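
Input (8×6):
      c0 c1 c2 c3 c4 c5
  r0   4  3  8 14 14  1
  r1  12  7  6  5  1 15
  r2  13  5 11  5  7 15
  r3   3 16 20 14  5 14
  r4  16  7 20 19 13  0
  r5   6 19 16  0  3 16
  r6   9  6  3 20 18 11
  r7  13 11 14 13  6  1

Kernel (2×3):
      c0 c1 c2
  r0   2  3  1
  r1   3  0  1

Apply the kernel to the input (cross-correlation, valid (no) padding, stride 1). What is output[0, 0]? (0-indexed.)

67

The receptive field on the input at this output position is [4 3 8 / 12 7 6]. Elementwise product with the kernel and sum: 4·2 + 3·3 + 8·1 + 12·3 + 6·1.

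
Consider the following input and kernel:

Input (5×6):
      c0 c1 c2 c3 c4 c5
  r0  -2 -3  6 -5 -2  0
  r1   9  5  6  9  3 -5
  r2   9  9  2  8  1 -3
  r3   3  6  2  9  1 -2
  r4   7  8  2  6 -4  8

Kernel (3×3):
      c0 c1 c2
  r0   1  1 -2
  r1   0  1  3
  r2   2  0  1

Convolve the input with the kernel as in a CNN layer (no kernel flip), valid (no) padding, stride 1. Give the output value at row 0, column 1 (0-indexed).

72

The receptive field on the input at this output position is [-3 6 -5 / 5 6 9 / 9 2 8]. Elementwise product with the kernel and sum: -3·1 + 6·1 + -5·-2 + 6·1 + 9·3 + 9·2 + 8·1.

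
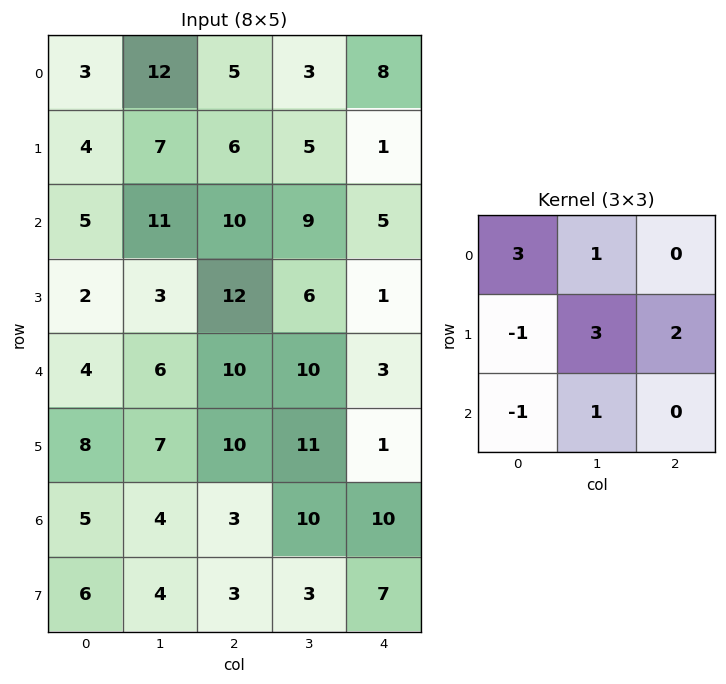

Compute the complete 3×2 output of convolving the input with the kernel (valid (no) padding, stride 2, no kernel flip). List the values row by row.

56 28
59 47
50 72

Output[0,0]: The receptive field on the input at this output position is [3 12 5 / 4 7 6 / 5 11 10]. Elementwise product with the kernel and sum: 3·3 + 12·1 + 4·-1 + 7·3 + 6·2 + 5·-1 + 11·1.
Output[0,1]: The receptive field on the input at this output position is [5 3 8 / 6 5 1 / 10 9 5]. Elementwise product with the kernel and sum: 5·3 + 3·1 + 6·-1 + 5·3 + 1·2 + 10·-1 + 9·1.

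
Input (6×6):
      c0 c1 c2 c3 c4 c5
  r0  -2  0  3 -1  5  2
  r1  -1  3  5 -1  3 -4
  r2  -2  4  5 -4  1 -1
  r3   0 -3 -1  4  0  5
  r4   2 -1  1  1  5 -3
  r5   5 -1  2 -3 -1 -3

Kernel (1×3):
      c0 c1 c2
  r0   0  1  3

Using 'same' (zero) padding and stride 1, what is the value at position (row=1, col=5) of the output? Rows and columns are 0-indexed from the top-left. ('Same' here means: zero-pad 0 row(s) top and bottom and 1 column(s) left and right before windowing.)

The receptive field on the zero-padded input at this output position is [3 -4 0]. Elementwise product with the kernel and sum: -4·1 + 0·3.

-4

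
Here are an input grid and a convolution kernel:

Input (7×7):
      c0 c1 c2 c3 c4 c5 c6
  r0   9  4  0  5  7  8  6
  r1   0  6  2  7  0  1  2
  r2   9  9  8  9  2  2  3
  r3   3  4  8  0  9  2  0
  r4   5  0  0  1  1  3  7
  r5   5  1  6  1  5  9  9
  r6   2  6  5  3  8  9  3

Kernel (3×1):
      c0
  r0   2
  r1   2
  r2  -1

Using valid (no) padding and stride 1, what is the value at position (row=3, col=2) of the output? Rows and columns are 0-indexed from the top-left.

10

The receptive field on the input at this output position is [8 / 0 / 6]. Elementwise product with the kernel and sum: 8·2 + 0·2 + 6·-1.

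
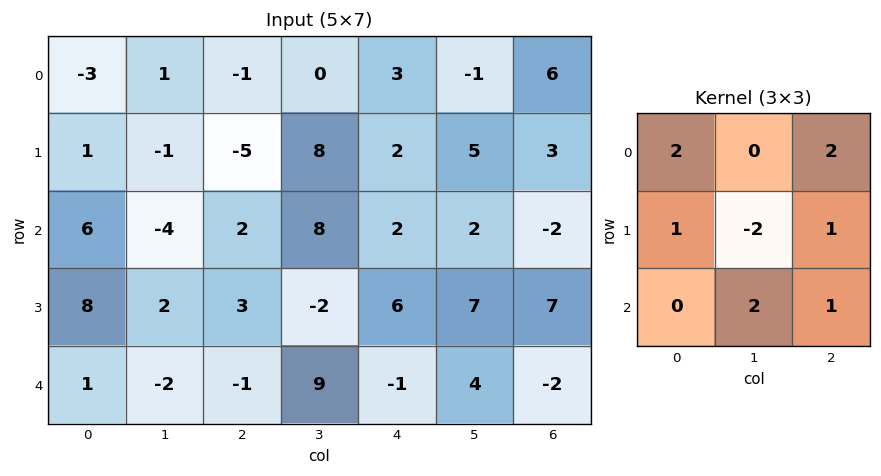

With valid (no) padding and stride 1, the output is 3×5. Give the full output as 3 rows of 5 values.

Output[0,0]: The receptive field on the input at this output position is [-3 1 -1 / 1 -1 -5 / 6 -4 2]. Elementwise product with the kernel and sum: -3·2 + -1·2 + 1·1 + -1·-2 + -5·1 + -4·2 + 2·1.
Output[0,1]: The receptive field on the input at this output position is [1 -1 0 / -1 -5 8 / -4 2 8]. Elementwise product with the kernel and sum: 1·2 + 0·2 + -1·1 + -5·-2 + 8·1 + 2·2 + 8·1.

-16 31 3 13 15
15 18 -16 51 27
18 9 38 15 5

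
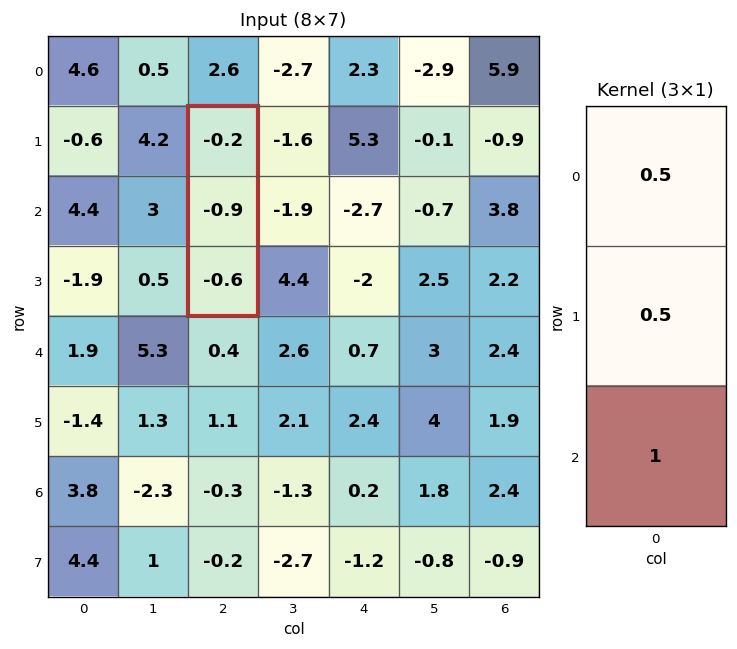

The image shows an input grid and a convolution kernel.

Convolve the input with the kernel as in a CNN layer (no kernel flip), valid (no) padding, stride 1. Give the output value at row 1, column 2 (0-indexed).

The receptive field on the input at this output position is [-0.2 / -0.9 / -0.6]. Elementwise product with the kernel and sum: -0.2·0.5 + -0.9·0.5 + -0.6·1.

-1.15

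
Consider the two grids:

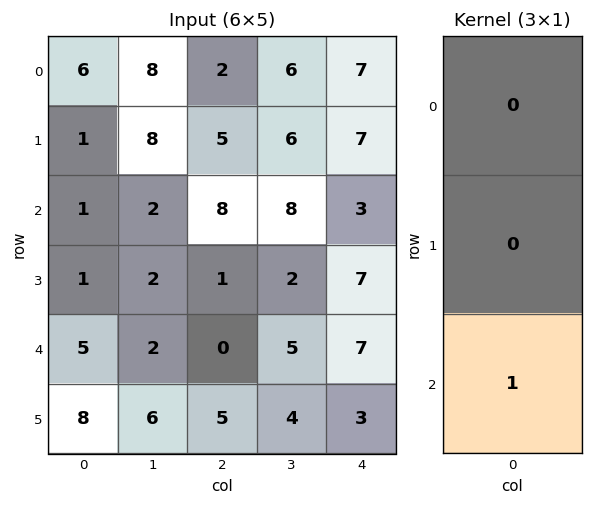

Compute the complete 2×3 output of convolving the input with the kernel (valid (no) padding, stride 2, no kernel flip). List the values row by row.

1 8 3
5 0 7

Output[0,0]: The receptive field on the input at this output position is [6 / 1 / 1]. Elementwise product with the kernel and sum: 1·1.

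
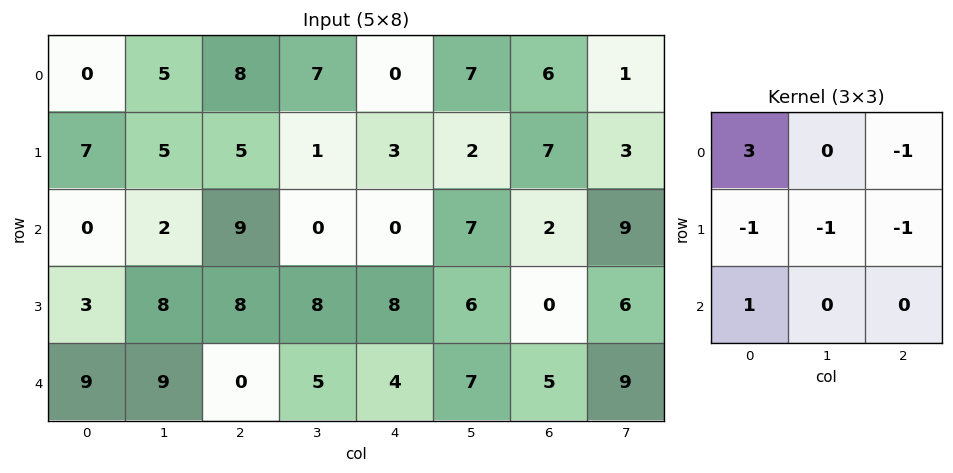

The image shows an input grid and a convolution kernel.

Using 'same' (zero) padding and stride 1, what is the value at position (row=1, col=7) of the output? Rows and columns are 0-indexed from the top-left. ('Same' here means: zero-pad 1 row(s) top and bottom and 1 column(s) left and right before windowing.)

10

The receptive field on the zero-padded input at this output position is [6 1 0 / 7 3 0 / 2 9 0]. Elementwise product with the kernel and sum: 6·3 + 0·-1 + 7·-1 + 3·-1 + 0·-1 + 2·1.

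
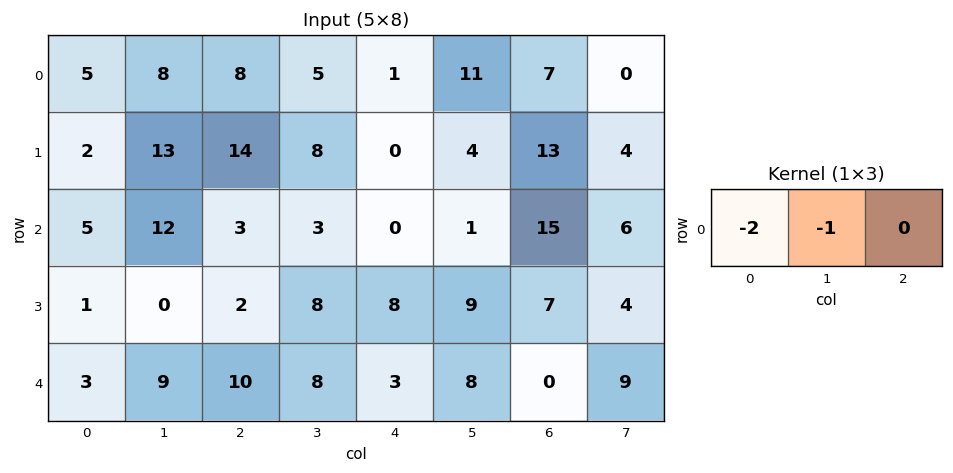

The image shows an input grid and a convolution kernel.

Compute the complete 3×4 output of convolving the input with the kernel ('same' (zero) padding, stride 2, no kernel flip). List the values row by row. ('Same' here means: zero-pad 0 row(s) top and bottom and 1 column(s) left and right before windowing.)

Output[0,0]: The receptive field on the zero-padded input at this output position is [0 5 8]. Elementwise product with the kernel and sum: 0·-2 + 5·-1.

-5 -24 -11 -29
-5 -27 -6 -17
-3 -28 -19 -16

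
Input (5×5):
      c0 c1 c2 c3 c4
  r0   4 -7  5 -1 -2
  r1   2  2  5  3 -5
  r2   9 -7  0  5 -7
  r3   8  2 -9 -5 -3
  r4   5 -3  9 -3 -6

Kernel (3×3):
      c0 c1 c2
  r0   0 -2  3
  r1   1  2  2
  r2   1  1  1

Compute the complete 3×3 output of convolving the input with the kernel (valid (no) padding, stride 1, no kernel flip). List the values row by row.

47 3 -5
7 -10 -42
19 -8 -56

Output[0,0]: The receptive field on the input at this output position is [4 -7 5 / 2 2 5 / 9 -7 0]. Elementwise product with the kernel and sum: -7·-2 + 5·3 + 2·1 + 2·2 + 5·2 + 9·1 + -7·1 + 0·1.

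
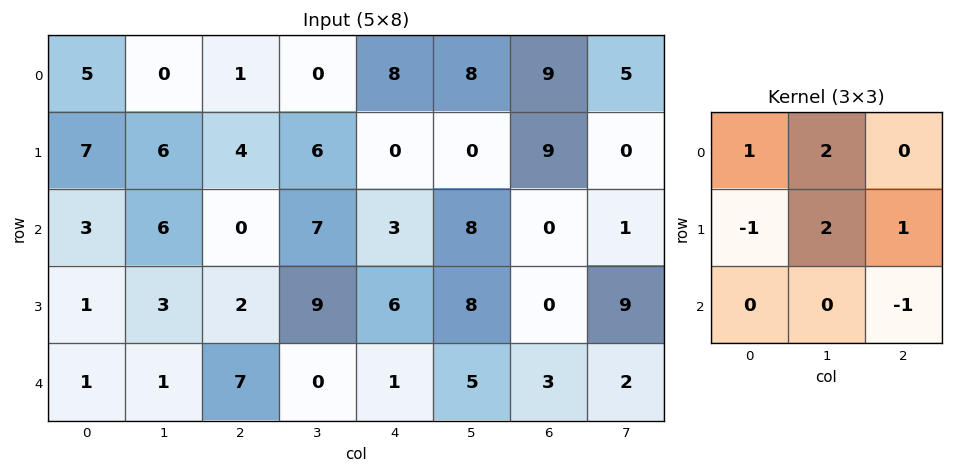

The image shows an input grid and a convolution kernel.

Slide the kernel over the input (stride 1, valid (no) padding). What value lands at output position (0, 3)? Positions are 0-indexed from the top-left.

The receptive field on the input at this output position is [0 8 8 / 6 0 0 / 7 3 8]. Elementwise product with the kernel and sum: 0·1 + 8·2 + 6·-1 + 0·2 + 0·1 + 8·-1.

2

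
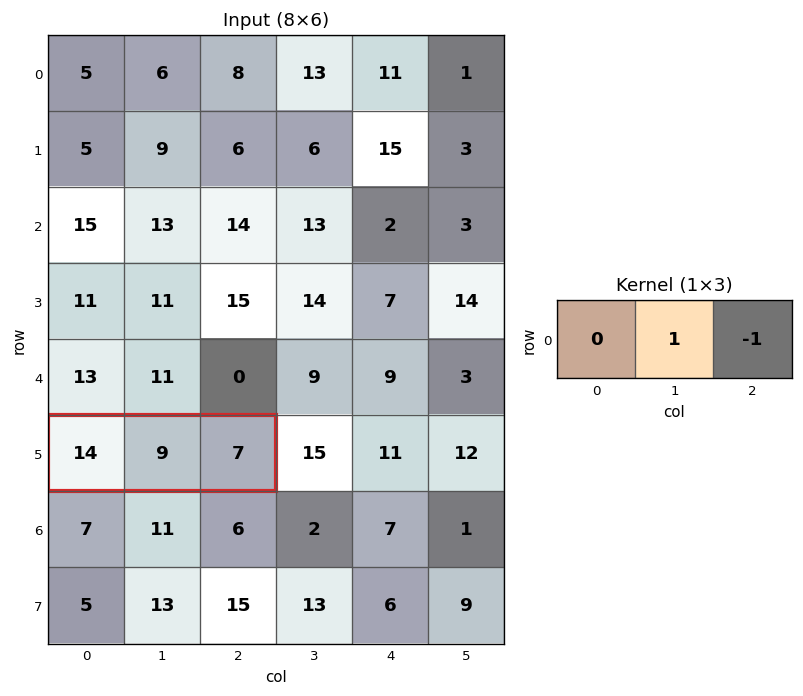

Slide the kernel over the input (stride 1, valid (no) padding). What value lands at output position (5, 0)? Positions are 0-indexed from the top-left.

The receptive field on the input at this output position is [14 9 7]. Elementwise product with the kernel and sum: 9·1 + 7·-1.

2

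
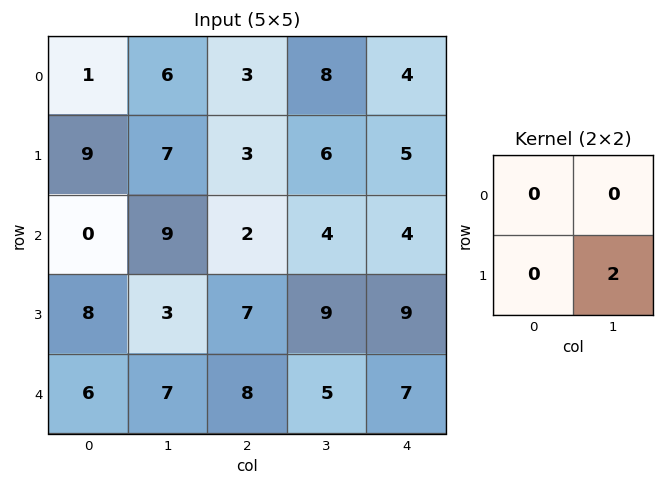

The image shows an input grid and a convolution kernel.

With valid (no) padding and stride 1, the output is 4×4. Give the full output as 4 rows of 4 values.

14 6 12 10
18 4 8 8
6 14 18 18
14 16 10 14

Output[0,0]: The receptive field on the input at this output position is [1 6 / 9 7]. Elementwise product with the kernel and sum: 7·2.
Output[0,1]: The receptive field on the input at this output position is [6 3 / 7 3]. Elementwise product with the kernel and sum: 3·2.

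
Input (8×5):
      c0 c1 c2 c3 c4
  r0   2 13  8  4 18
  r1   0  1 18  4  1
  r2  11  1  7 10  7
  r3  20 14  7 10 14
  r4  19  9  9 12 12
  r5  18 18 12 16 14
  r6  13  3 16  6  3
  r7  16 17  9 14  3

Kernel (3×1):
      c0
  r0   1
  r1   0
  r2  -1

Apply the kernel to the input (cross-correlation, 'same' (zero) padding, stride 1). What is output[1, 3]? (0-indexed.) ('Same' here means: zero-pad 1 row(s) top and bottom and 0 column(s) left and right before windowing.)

The receptive field on the zero-padded input at this output position is [4 / 4 / 10]. Elementwise product with the kernel and sum: 4·1 + 10·-1.

-6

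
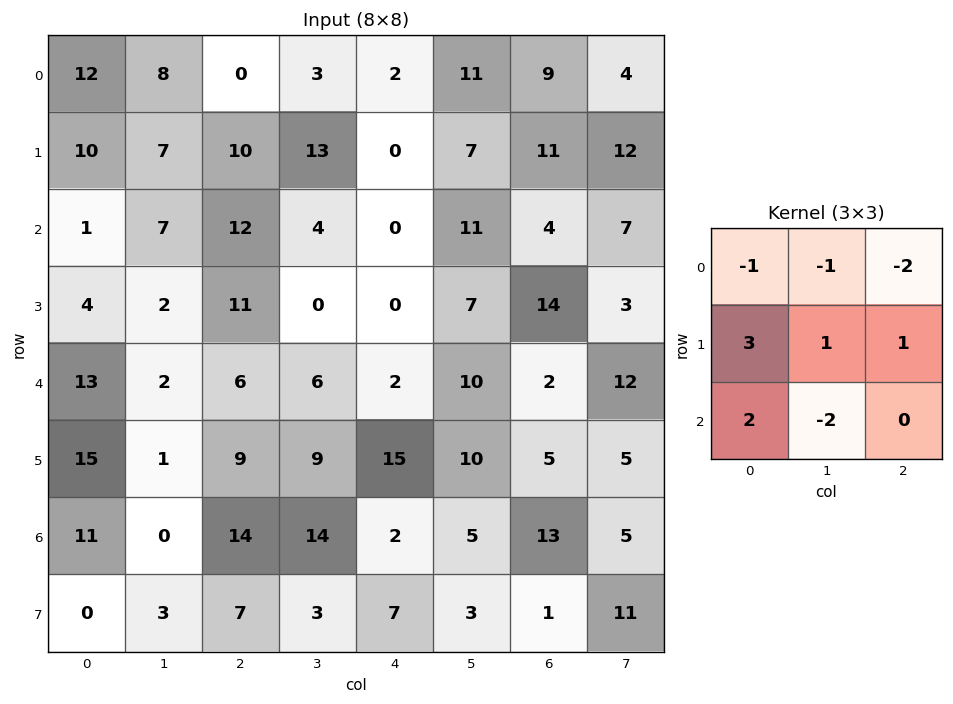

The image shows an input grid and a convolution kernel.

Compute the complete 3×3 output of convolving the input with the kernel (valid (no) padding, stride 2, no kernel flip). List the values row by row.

Output[0,0]: The receptive field on the input at this output position is [12 8 0 / 10 7 10 / 1 7 12]. Elementwise product with the kernel and sum: 12·-1 + 8·-1 + 0·-2 + 10·3 + 7·1 + 10·1 + 1·2 + 7·-2.
Output[0,1]: The receptive field on the input at this output position is [0 3 2 / 10 13 0 / 12 4 0]. Elementwise product with the kernel and sum: 0·-1 + 3·-1 + 2·-2 + 10·3 + 13·1 + 0·1 + 12·2 + 4·-2.

15 52 -35
15 17 -14
50 35 38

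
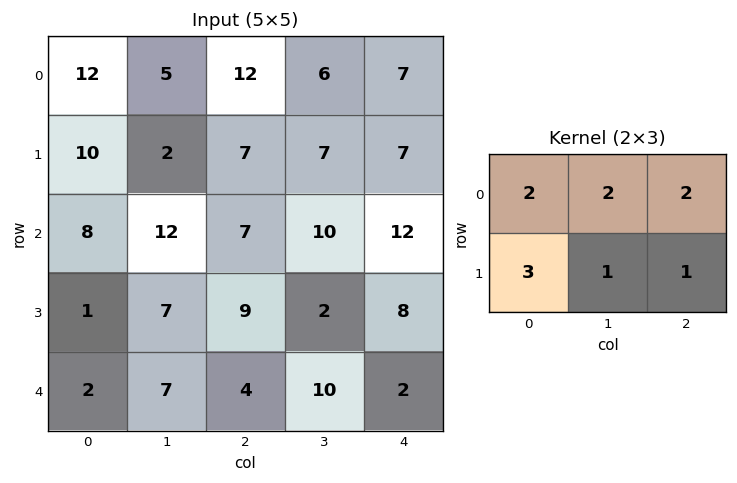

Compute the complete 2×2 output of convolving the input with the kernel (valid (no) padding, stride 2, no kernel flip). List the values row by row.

97 85
73 95

Output[0,0]: The receptive field on the input at this output position is [12 5 12 / 10 2 7]. Elementwise product with the kernel and sum: 12·2 + 5·2 + 12·2 + 10·3 + 2·1 + 7·1.
Output[0,1]: The receptive field on the input at this output position is [12 6 7 / 7 7 7]. Elementwise product with the kernel and sum: 12·2 + 6·2 + 7·2 + 7·3 + 7·1 + 7·1.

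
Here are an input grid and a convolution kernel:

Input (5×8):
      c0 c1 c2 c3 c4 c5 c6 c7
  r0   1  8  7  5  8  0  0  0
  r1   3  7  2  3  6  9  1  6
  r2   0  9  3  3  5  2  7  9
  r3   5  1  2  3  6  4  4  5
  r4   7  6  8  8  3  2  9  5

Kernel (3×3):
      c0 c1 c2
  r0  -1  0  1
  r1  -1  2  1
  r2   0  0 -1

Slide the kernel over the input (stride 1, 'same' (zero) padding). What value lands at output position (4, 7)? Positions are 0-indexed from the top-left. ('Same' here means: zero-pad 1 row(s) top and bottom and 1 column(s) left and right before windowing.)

-3

The receptive field on the zero-padded input at this output position is [4 5 0 / 9 5 0 / 0 0 0]. Elementwise product with the kernel and sum: 4·-1 + 0·1 + 9·-1 + 5·2 + 0·1 + 0·-1.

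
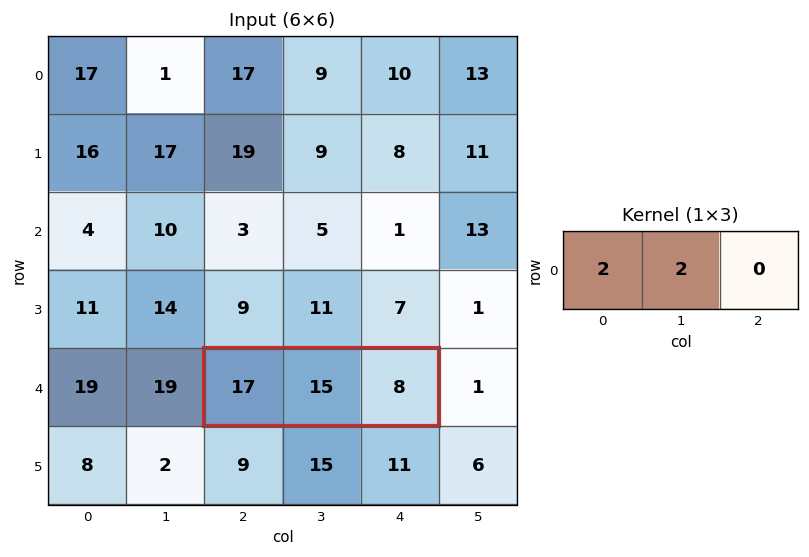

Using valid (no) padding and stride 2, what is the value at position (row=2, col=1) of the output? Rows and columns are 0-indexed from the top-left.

The receptive field on the input at this output position is [17 15 8]. Elementwise product with the kernel and sum: 17·2 + 15·2.

64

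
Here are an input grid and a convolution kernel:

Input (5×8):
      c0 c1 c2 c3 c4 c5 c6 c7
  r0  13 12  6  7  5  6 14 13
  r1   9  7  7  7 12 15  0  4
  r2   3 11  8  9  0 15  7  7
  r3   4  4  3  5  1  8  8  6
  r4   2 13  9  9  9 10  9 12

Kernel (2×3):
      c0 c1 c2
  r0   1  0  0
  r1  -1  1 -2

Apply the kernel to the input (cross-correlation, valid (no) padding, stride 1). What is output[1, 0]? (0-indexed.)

1

The receptive field on the input at this output position is [9 7 7 / 3 11 8]. Elementwise product with the kernel and sum: 9·1 + 3·-1 + 11·1 + 8·-2.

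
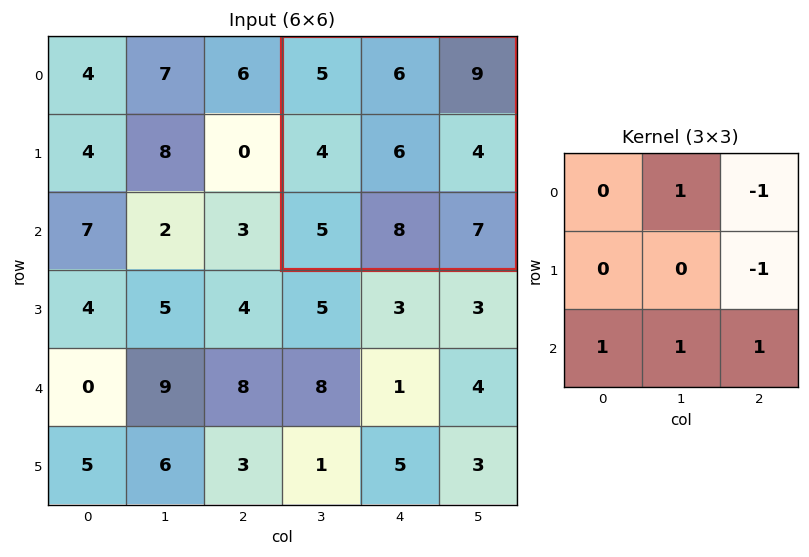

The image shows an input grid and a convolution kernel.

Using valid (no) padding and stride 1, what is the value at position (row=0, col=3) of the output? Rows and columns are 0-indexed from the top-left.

The receptive field on the input at this output position is [5 6 9 / 4 6 4 / 5 8 7]. Elementwise product with the kernel and sum: 6·1 + 9·-1 + 4·-1 + 5·1 + 8·1 + 7·1.

13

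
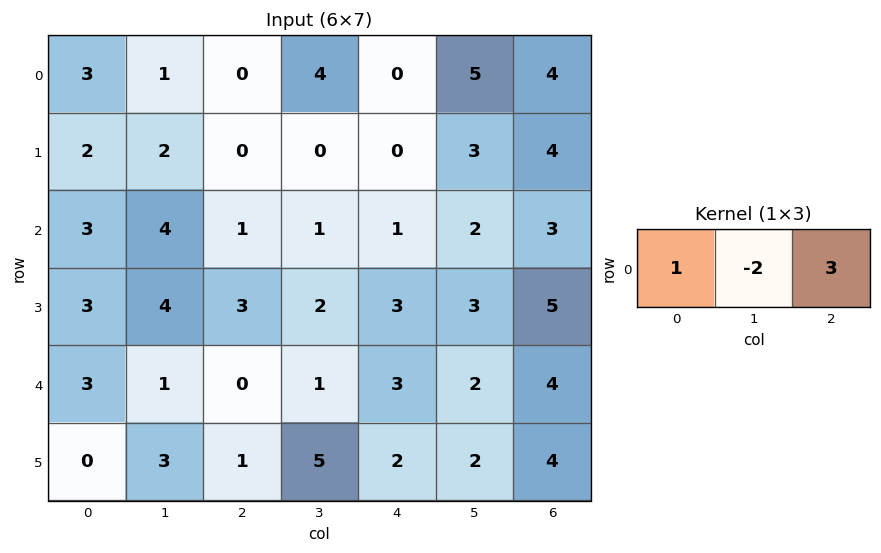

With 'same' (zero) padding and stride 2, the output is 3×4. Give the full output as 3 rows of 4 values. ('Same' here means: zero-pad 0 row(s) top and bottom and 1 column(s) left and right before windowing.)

Output[0,0]: The receptive field on the zero-padded input at this output position is [0 3 1]. Elementwise product with the kernel and sum: 0·1 + 3·-2 + 1·3.

-3 13 19 -3
6 5 5 -4
-3 4 1 -6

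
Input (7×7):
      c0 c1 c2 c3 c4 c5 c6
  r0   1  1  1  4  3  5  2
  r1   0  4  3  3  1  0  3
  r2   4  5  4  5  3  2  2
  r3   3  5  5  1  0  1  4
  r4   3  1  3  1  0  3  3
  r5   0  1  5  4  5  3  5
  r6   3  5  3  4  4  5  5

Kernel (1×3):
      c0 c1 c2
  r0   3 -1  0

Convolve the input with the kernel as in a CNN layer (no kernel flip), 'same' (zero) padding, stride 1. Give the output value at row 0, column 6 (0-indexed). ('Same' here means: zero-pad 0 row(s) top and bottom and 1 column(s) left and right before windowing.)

13

The receptive field on the zero-padded input at this output position is [5 2 0]. Elementwise product with the kernel and sum: 5·3 + 2·-1.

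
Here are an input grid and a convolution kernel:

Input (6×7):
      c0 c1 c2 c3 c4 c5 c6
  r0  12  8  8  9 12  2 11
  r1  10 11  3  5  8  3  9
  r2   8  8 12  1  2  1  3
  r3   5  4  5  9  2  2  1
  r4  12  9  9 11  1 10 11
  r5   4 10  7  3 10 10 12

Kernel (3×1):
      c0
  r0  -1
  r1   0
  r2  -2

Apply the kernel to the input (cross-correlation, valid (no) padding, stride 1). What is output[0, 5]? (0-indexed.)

-4

The receptive field on the input at this output position is [2 / 3 / 1]. Elementwise product with the kernel and sum: 2·-1 + 1·-2.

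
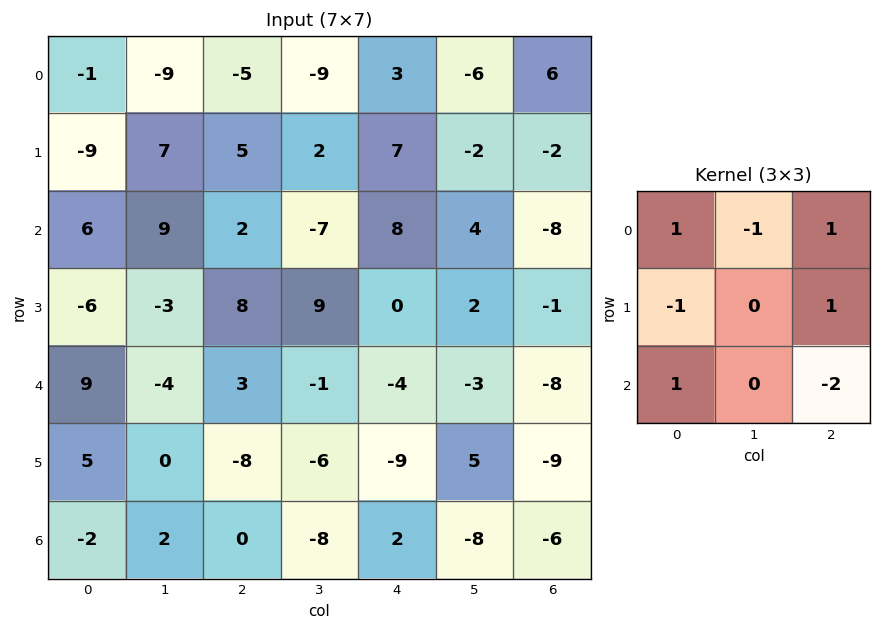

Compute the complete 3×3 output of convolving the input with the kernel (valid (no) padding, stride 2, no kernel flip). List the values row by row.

19 -5 30
16 20 7
1 -5 5

Output[0,0]: The receptive field on the input at this output position is [-1 -9 -5 / -9 7 5 / 6 9 2]. Elementwise product with the kernel and sum: -1·1 + -9·-1 + -5·1 + -9·-1 + 5·1 + 6·1 + 2·-2.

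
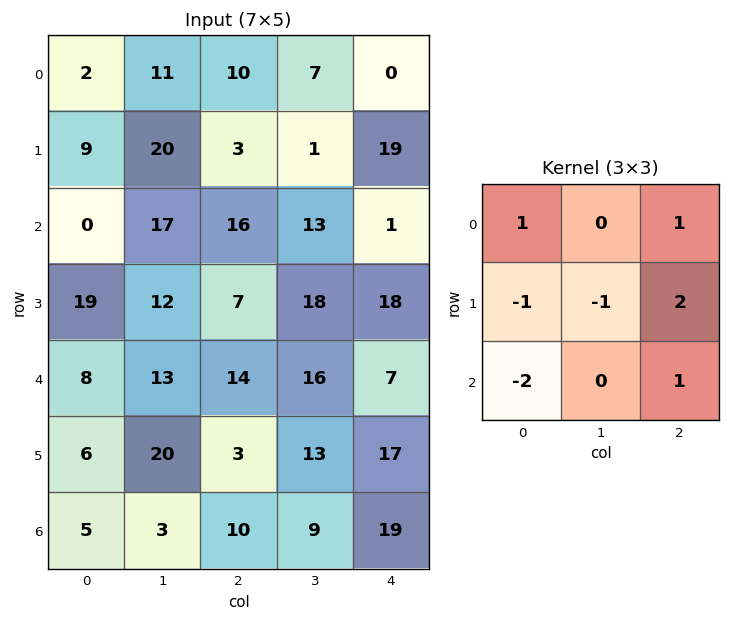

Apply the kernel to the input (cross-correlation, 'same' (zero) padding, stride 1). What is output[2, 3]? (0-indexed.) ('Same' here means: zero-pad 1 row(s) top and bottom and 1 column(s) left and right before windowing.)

-1

The receptive field on the zero-padded input at this output position is [3 1 19 / 16 13 1 / 7 18 18]. Elementwise product with the kernel and sum: 3·1 + 19·1 + 16·-1 + 13·-1 + 1·2 + 7·-2 + 18·1.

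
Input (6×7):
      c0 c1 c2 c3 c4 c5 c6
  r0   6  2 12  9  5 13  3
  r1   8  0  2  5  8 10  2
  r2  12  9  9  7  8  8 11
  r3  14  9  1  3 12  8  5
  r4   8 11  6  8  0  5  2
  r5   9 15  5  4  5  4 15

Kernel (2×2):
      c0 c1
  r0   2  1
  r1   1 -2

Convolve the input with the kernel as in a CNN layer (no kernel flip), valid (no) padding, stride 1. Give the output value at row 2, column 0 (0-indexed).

The receptive field on the input at this output position is [12 9 / 14 9]. Elementwise product with the kernel and sum: 12·2 + 9·1 + 14·1 + 9·-2.

29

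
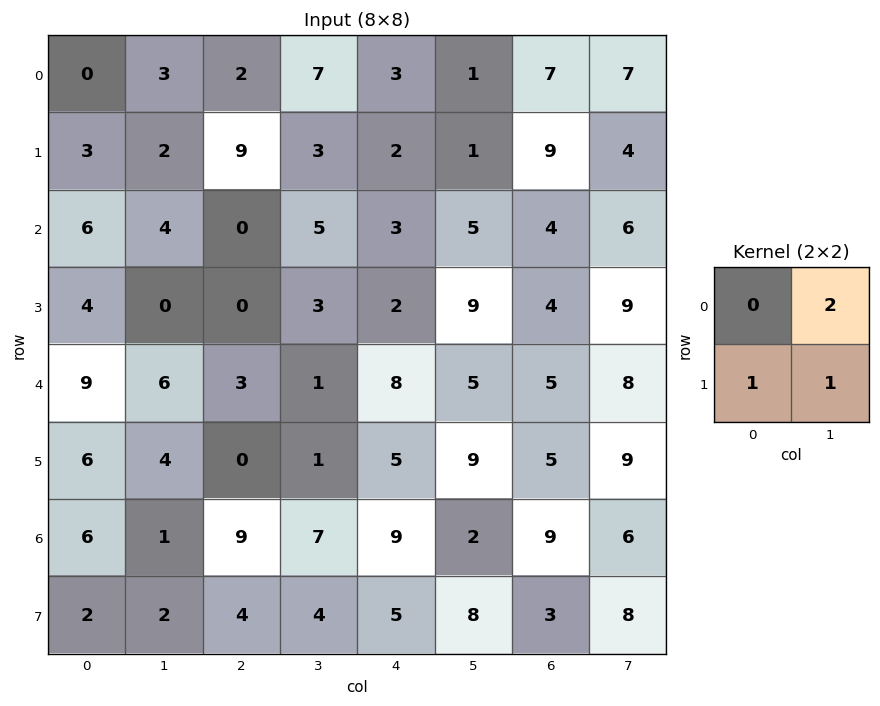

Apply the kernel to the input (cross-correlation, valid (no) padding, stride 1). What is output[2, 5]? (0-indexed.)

The receptive field on the input at this output position is [5 4 / 9 4]. Elementwise product with the kernel and sum: 4·2 + 9·1 + 4·1.

21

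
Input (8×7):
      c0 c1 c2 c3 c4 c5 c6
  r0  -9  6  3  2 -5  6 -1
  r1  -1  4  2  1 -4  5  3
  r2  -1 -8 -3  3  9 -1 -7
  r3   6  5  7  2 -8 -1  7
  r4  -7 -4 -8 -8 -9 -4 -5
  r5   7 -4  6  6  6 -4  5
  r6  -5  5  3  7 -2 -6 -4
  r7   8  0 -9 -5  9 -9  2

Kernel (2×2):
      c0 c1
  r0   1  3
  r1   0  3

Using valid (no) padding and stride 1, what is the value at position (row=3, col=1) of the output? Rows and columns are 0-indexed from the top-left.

2

The receptive field on the input at this output position is [5 7 / -4 -8]. Elementwise product with the kernel and sum: 5·1 + 7·3 + -8·3.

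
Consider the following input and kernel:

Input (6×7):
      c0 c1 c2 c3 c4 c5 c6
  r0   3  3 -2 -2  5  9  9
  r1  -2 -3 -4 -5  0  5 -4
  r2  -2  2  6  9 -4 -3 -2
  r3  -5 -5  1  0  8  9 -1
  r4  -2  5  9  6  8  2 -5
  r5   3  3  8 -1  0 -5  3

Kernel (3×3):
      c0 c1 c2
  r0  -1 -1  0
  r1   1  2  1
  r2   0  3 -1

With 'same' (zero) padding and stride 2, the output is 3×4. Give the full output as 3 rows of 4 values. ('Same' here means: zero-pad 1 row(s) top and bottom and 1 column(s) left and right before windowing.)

Output[0,0]: The receptive field on the zero-padded input at this output position is [0 0 0 / 0 3 3 / 0 -2 -3]. Elementwise product with the kernel and sum: 0·-1 + 0·-1 + 0·1 + 3·2 + 3·1 + -2·3 + -3·-1.

6 -10 12 15
-10 33 18 -11
12 58 21 -7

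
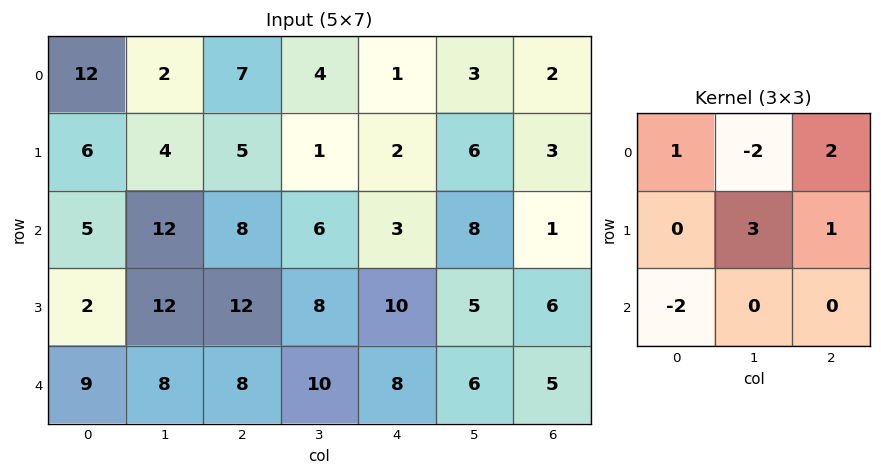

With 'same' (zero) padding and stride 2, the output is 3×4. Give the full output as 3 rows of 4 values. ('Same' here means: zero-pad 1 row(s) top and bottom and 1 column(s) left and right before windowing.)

Output[0,0]: The receptive field on the zero-padded input at this output position is [0 0 0 / 0 12 2 / 0 6 4]. Elementwise product with the kernel and sum: 0·1 + 0·-2 + 0·2 + 12·3 + 2·1 + 0·-2.

38 17 4 -6
23 2 10 -7
55 38 28 8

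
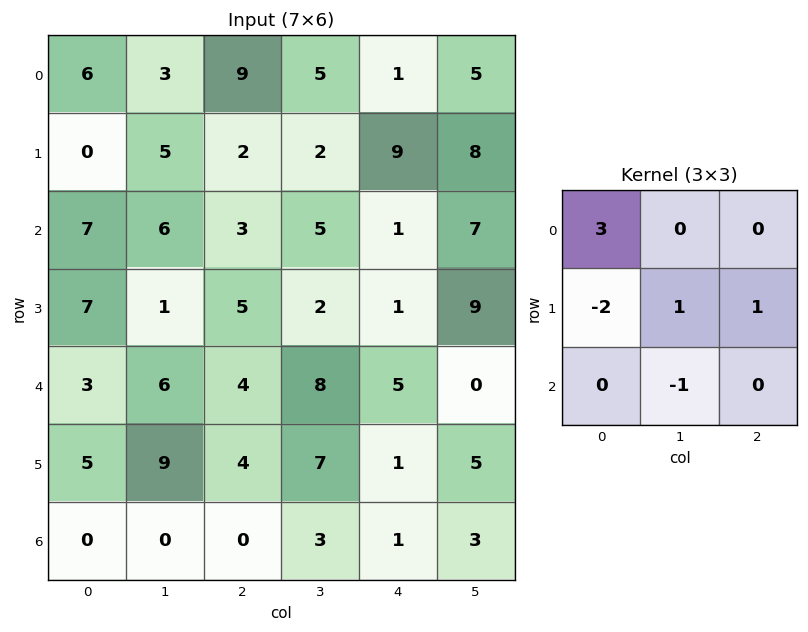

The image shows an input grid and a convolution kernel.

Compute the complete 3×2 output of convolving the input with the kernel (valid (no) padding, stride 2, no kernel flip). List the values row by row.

Output[0,0]: The receptive field on the input at this output position is [6 3 9 / 0 5 2 / 7 6 3]. Elementwise product with the kernel and sum: 6·3 + 0·-2 + 5·1 + 2·1 + 6·-1.

19 29
7 -6
12 9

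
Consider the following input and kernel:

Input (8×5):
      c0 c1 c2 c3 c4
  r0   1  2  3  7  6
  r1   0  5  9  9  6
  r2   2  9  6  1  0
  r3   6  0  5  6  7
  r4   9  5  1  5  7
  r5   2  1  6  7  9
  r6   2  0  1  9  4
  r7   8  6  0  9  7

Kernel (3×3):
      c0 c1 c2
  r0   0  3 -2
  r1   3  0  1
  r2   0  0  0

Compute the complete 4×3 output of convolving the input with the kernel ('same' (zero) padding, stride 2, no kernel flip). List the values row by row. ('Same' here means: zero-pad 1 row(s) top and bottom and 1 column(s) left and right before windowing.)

Output[0,0]: The receptive field on the zero-padded input at this output position is [0 0 0 / 0 1 2 / 0 0 5]. Elementwise product with the kernel and sum: 0·3 + 0·-2 + 0·3 + 2·1.
Output[0,1]: The receptive field on the zero-padded input at this output position is [0 0 0 / 2 3 7 / 5 9 9]. Elementwise product with the kernel and sum: 0·3 + 0·-2 + 2·3 + 7·1.

2 13 21
-1 37 21
23 23 36
4 13 54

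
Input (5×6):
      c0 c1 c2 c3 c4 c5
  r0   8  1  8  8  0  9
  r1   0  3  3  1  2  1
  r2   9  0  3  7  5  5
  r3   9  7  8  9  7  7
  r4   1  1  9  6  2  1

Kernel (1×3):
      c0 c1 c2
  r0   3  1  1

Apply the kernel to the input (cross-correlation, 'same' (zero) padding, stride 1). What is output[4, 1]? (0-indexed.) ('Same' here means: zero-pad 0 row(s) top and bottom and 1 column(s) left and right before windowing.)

13

The receptive field on the zero-padded input at this output position is [1 1 9]. Elementwise product with the kernel and sum: 1·3 + 1·1 + 9·1.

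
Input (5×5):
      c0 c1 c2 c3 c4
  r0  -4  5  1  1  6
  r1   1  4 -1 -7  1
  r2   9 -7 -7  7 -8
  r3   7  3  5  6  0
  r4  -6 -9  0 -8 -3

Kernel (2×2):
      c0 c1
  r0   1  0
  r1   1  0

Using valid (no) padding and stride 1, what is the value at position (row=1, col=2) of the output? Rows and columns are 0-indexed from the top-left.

-8

The receptive field on the input at this output position is [-1 -7 / -7 7]. Elementwise product with the kernel and sum: -1·1 + -7·1.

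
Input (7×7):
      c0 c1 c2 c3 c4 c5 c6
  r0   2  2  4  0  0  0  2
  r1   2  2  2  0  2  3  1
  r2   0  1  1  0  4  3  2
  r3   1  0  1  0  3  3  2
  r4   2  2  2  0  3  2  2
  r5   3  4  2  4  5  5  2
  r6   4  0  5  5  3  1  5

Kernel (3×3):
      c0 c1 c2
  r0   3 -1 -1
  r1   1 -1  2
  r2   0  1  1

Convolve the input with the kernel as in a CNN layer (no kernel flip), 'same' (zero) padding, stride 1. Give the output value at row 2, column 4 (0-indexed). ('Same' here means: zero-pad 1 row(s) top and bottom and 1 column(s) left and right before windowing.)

3

The receptive field on the zero-padded input at this output position is [0 2 3 / 0 4 3 / 0 3 3]. Elementwise product with the kernel and sum: 0·3 + 2·-1 + 3·-1 + 0·1 + 4·-1 + 3·2 + 3·1 + 3·1.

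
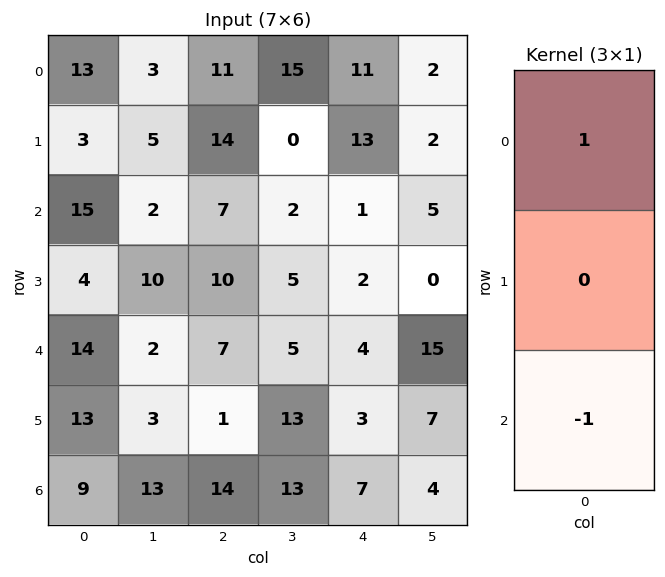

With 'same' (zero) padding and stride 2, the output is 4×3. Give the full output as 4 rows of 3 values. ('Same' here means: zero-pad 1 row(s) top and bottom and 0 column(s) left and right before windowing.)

Output[0,0]: The receptive field on the zero-padded input at this output position is [0 / 13 / 3]. Elementwise product with the kernel and sum: 0·1 + 3·-1.

-3 -14 -13
-1 4 11
-9 9 -1
13 1 3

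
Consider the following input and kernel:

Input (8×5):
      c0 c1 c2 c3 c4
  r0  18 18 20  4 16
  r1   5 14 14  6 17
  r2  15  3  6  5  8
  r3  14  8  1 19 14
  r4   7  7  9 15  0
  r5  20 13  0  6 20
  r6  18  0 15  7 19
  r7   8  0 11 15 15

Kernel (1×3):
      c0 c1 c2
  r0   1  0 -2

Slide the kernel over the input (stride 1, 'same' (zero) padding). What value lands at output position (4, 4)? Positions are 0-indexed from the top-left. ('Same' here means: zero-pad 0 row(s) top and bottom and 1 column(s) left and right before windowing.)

15

The receptive field on the zero-padded input at this output position is [15 0 0]. Elementwise product with the kernel and sum: 15·1 + 0·-2.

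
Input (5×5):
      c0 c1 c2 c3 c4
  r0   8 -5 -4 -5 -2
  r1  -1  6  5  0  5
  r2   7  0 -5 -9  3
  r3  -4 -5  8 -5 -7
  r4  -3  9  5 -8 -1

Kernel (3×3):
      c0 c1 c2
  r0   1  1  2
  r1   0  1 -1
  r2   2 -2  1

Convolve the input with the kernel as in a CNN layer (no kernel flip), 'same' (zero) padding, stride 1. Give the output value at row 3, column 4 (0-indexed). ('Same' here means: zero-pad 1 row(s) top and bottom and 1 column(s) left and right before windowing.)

-27

The receptive field on the zero-padded input at this output position is [-9 3 0 / -5 -7 0 / -8 -1 0]. Elementwise product with the kernel and sum: -9·1 + 3·1 + 0·2 + -7·1 + 0·-1 + -8·2 + -1·-2 + 0·1.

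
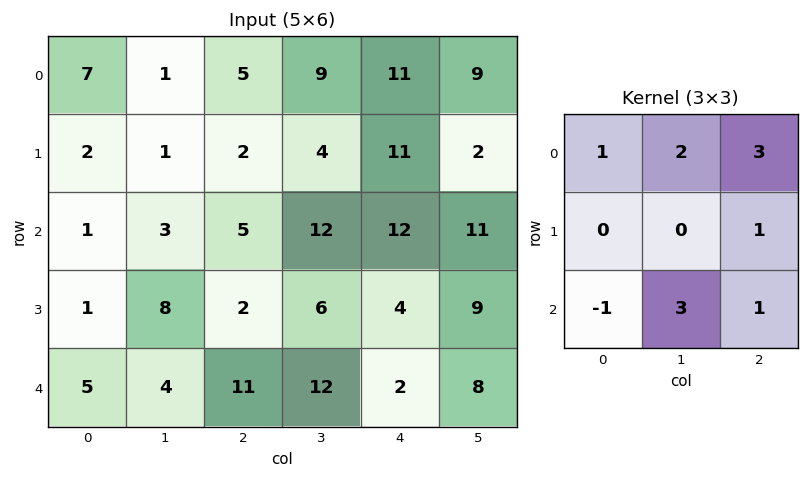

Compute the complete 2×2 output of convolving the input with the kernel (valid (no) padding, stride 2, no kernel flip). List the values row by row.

Output[0,0]: The receptive field on the input at this output position is [7 1 5 / 2 1 2 / 1 3 5]. Elementwise product with the kernel and sum: 7·1 + 1·2 + 5·3 + 2·1 + 1·-1 + 3·3 + 5·1.

39 110
42 96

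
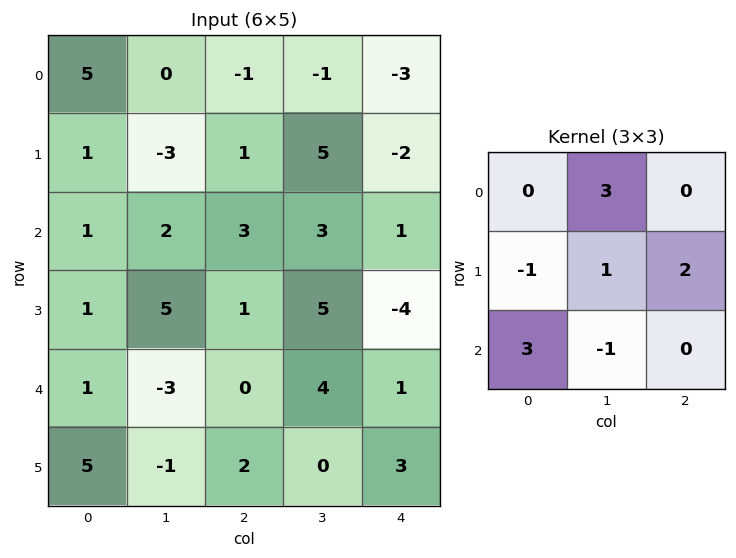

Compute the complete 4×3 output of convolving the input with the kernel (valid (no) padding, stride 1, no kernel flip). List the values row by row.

-1 14 3
-4 24 15
18 6 1
27 9 27

Output[0,0]: The receptive field on the input at this output position is [5 0 -1 / 1 -3 1 / 1 2 3]. Elementwise product with the kernel and sum: 0·3 + 1·-1 + -3·1 + 1·2 + 1·3 + 2·-1.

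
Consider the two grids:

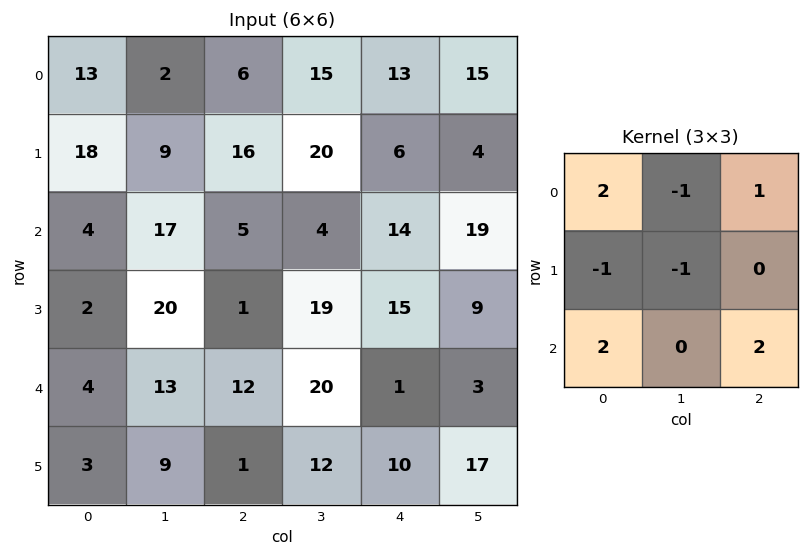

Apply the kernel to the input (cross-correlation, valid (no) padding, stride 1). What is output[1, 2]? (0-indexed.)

41

The receptive field on the input at this output position is [16 20 6 / 5 4 14 / 1 19 15]. Elementwise product with the kernel and sum: 16·2 + 20·-1 + 6·1 + 5·-1 + 4·-1 + 1·2 + 15·2.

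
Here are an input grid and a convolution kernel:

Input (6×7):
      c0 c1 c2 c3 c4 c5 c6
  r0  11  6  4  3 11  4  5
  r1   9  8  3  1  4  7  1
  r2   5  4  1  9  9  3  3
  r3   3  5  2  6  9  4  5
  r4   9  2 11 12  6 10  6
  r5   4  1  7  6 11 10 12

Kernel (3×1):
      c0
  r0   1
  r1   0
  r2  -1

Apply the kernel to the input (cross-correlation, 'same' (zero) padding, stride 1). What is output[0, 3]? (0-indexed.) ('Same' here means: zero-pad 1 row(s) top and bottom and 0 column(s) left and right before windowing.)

The receptive field on the zero-padded input at this output position is [0 / 3 / 1]. Elementwise product with the kernel and sum: 0·1 + 1·-1.

-1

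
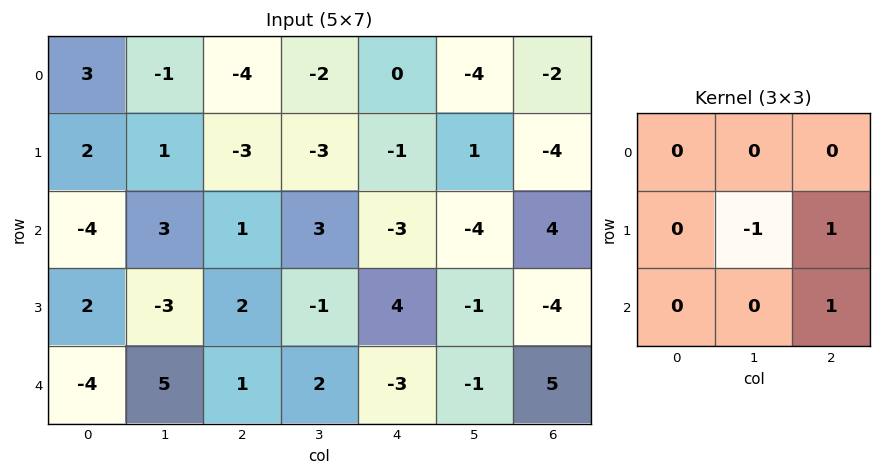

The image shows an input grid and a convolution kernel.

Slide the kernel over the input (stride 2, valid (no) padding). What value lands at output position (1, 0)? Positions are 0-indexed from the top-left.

The receptive field on the input at this output position is [-4 3 1 / 2 -3 2 / -4 5 1]. Elementwise product with the kernel and sum: -3·-1 + 2·1 + 1·1.

6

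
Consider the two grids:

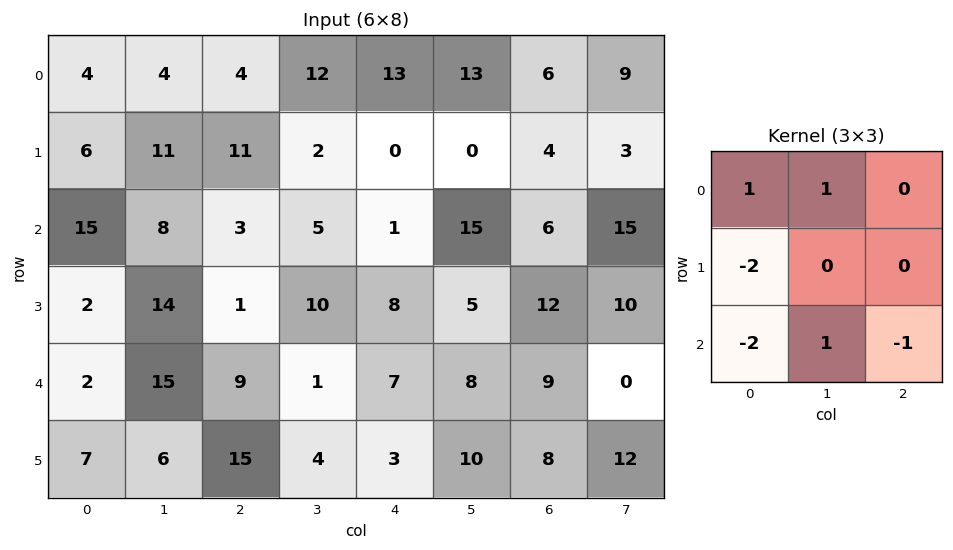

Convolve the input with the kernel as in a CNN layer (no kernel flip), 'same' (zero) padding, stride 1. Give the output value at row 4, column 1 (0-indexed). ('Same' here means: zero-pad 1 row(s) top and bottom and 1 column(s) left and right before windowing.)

The receptive field on the zero-padded input at this output position is [2 14 1 / 2 15 9 / 7 6 15]. Elementwise product with the kernel and sum: 2·1 + 14·1 + 2·-2 + 7·-2 + 6·1 + 15·-1.

-11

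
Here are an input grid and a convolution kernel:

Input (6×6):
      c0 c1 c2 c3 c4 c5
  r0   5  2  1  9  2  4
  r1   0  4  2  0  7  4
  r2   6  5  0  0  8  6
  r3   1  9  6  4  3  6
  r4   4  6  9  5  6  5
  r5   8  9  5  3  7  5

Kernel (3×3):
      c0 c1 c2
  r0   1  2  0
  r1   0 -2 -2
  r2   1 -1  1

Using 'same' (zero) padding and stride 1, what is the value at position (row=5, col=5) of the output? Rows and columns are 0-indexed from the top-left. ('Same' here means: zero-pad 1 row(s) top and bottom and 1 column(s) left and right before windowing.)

6

The receptive field on the zero-padded input at this output position is [6 5 0 / 7 5 0 / 0 0 0]. Elementwise product with the kernel and sum: 6·1 + 5·2 + 5·-2 + 0·-2 + 0·1 + 0·-1 + 0·1.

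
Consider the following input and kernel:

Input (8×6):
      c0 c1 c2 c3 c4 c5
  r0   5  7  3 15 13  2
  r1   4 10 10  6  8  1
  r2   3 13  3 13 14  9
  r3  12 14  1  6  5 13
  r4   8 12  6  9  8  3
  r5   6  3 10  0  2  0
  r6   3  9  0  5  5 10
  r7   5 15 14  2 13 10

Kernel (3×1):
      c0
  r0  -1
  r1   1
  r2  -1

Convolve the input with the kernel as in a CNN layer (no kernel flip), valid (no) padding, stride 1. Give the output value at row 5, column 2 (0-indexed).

The receptive field on the input at this output position is [10 / 0 / 14]. Elementwise product with the kernel and sum: 10·-1 + 0·1 + 14·-1.

-24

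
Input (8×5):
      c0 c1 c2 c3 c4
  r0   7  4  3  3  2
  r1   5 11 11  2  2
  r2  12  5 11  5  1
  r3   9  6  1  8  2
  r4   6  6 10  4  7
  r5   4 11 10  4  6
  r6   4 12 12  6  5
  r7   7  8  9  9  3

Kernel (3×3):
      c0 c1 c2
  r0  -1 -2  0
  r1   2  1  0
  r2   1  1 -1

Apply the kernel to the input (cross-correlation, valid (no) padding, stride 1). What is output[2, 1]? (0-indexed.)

The receptive field on the input at this output position is [5 11 5 / 6 1 8 / 6 10 4]. Elementwise product with the kernel and sum: 5·-1 + 11·-2 + 6·2 + 1·1 + 6·1 + 10·1 + 4·-1.

-2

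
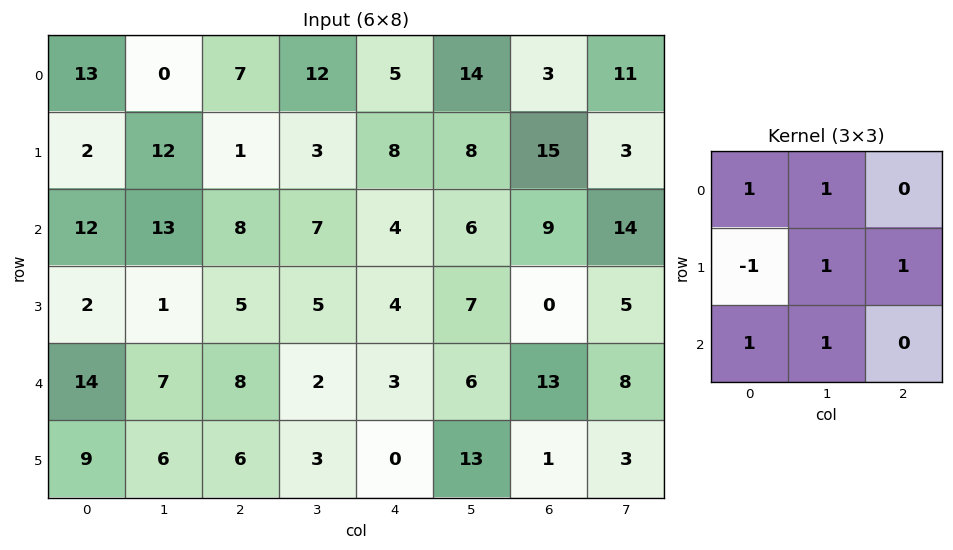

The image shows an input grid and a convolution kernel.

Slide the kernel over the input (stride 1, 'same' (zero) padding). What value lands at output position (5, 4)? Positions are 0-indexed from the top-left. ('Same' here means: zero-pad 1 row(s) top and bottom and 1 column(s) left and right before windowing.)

15

The receptive field on the zero-padded input at this output position is [2 3 6 / 3 0 13 / 0 0 0]. Elementwise product with the kernel and sum: 2·1 + 3·1 + 3·-1 + 0·1 + 13·1 + 0·1 + 0·1.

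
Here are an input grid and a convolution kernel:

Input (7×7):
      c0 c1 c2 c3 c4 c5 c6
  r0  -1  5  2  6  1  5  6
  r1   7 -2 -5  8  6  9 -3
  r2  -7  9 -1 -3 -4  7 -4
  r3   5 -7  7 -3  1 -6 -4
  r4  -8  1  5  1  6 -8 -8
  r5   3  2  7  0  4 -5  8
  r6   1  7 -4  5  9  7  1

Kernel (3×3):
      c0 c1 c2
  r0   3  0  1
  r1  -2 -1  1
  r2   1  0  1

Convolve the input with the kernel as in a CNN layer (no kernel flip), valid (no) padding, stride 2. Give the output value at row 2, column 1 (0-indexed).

16

The receptive field on the input at this output position is [5 1 6 / 7 0 4 / -4 5 9]. Elementwise product with the kernel and sum: 5·3 + 6·1 + 7·-2 + 0·-1 + 4·1 + -4·1 + 9·1.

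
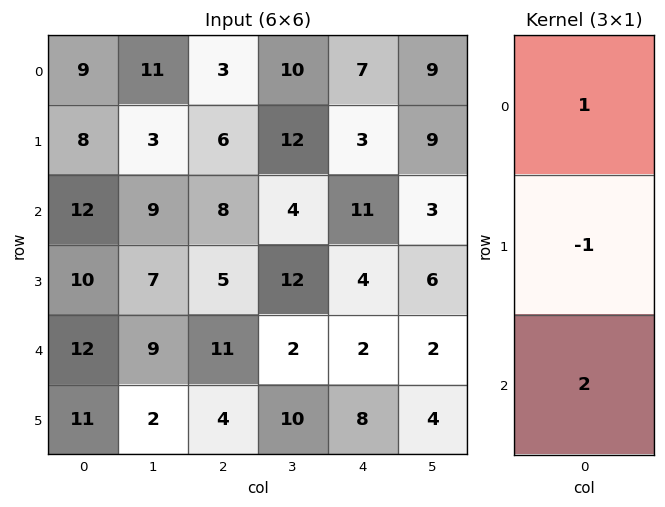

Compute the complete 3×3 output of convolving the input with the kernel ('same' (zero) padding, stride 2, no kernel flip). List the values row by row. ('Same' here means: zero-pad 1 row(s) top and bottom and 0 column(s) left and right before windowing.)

7 9 -1
16 8 0
20 2 18

Output[0,0]: The receptive field on the zero-padded input at this output position is [0 / 9 / 8]. Elementwise product with the kernel and sum: 0·1 + 9·-1 + 8·2.
Output[0,1]: The receptive field on the zero-padded input at this output position is [0 / 3 / 6]. Elementwise product with the kernel and sum: 0·1 + 3·-1 + 6·2.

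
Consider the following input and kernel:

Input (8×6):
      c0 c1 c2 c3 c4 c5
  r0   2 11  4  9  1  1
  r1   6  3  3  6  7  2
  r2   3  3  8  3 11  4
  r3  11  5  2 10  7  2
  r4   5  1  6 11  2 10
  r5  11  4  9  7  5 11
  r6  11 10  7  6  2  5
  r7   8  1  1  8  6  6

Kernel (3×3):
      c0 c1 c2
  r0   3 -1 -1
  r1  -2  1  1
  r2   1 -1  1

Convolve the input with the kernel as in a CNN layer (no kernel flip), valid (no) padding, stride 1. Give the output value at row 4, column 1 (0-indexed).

The receptive field on the input at this output position is [1 6 11 / 4 9 7 / 10 7 6]. Elementwise product with the kernel and sum: 1·3 + 6·-1 + 11·-1 + 4·-2 + 9·1 + 7·1 + 10·1 + 7·-1 + 6·1.

3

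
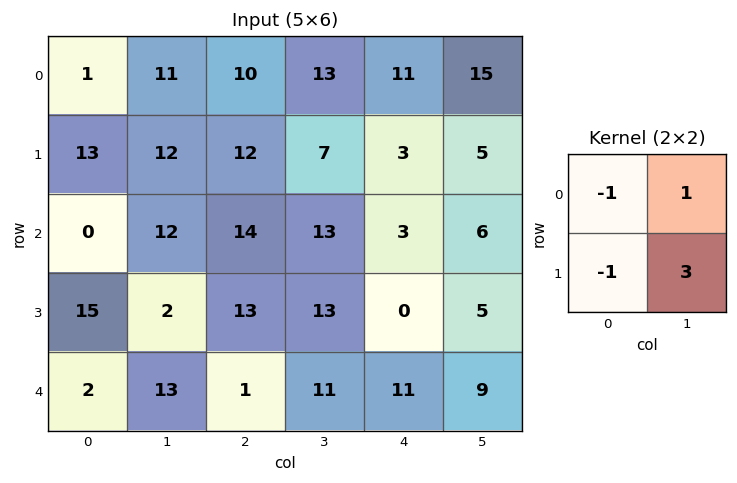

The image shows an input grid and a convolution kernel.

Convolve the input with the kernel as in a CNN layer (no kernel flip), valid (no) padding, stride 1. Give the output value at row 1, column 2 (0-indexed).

20

The receptive field on the input at this output position is [12 7 / 14 13]. Elementwise product with the kernel and sum: 12·-1 + 7·1 + 14·-1 + 13·3.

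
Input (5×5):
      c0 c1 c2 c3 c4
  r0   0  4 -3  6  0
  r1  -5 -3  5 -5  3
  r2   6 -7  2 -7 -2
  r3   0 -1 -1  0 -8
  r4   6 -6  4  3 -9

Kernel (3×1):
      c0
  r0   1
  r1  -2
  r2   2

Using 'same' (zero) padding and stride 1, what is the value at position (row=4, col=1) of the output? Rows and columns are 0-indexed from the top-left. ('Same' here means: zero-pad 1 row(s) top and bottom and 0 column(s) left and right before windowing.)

The receptive field on the zero-padded input at this output position is [-1 / -6 / 0]. Elementwise product with the kernel and sum: -1·1 + -6·-2 + 0·2.

11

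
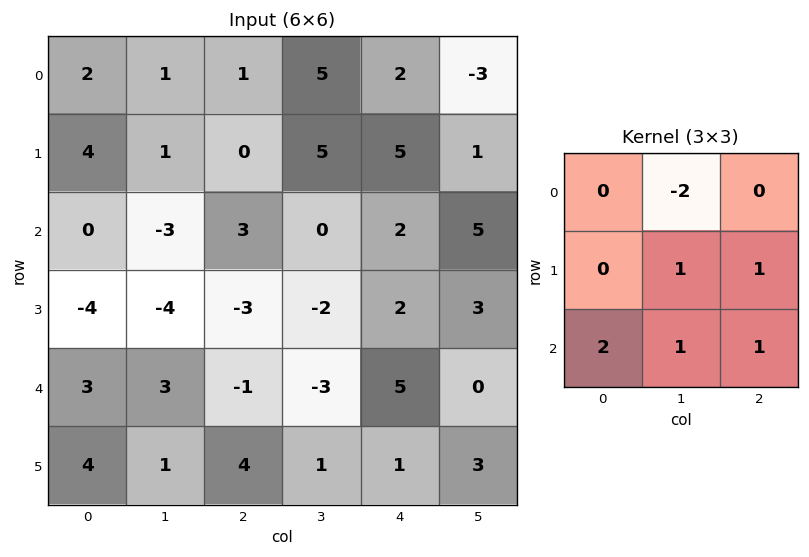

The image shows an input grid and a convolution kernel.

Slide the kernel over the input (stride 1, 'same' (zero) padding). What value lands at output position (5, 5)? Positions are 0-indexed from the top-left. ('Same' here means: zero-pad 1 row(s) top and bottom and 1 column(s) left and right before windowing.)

The receptive field on the zero-padded input at this output position is [5 0 0 / 1 3 0 / 0 0 0]. Elementwise product with the kernel and sum: 0·-2 + 3·1 + 0·1 + 0·2 + 0·1 + 0·1.

3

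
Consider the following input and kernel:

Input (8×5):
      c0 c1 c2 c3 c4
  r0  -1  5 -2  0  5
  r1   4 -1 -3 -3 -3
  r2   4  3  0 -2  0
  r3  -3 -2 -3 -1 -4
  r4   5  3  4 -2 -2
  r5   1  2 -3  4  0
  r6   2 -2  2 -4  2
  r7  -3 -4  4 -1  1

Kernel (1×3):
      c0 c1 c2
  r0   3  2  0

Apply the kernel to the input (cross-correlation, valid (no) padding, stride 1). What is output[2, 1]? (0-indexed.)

9

The receptive field on the input at this output position is [3 0 -2]. Elementwise product with the kernel and sum: 3·3 + 0·2.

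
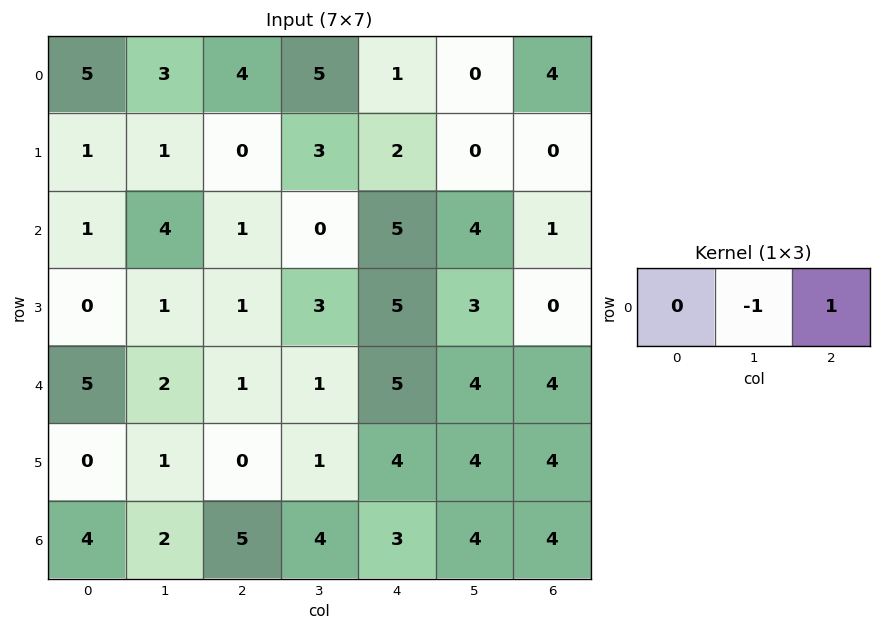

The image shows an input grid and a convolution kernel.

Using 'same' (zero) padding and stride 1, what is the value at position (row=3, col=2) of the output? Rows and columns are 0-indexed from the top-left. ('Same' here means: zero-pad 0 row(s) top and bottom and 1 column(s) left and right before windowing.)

2

The receptive field on the zero-padded input at this output position is [1 1 3]. Elementwise product with the kernel and sum: 1·-1 + 3·1.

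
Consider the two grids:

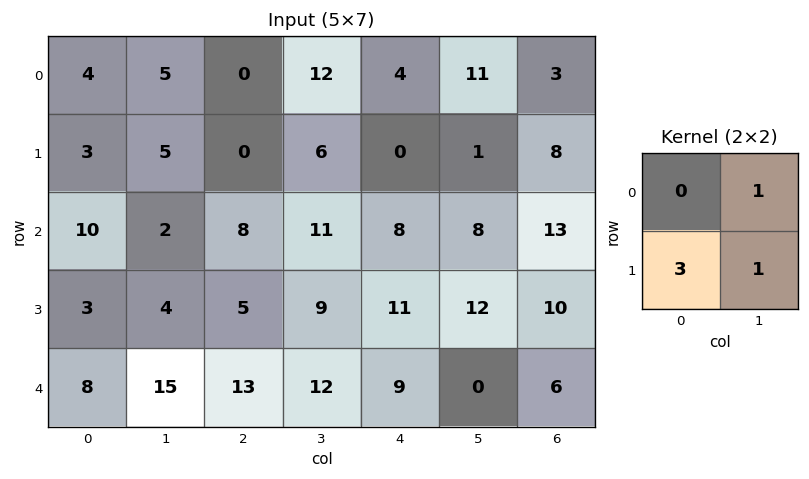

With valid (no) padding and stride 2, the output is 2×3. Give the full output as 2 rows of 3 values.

Output[0,0]: The receptive field on the input at this output position is [4 5 / 3 5]. Elementwise product with the kernel and sum: 5·1 + 3·3 + 5·1.
Output[0,1]: The receptive field on the input at this output position is [0 12 / 0 6]. Elementwise product with the kernel and sum: 12·1 + 0·3 + 6·1.

19 18 12
15 35 53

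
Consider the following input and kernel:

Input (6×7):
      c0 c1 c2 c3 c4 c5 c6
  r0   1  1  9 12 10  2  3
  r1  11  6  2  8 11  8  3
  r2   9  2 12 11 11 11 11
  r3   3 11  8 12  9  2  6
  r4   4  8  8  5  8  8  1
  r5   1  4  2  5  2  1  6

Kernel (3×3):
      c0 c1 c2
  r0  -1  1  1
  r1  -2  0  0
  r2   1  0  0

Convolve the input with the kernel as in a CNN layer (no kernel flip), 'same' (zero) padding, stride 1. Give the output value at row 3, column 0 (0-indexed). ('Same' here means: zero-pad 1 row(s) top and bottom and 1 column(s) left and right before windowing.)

The receptive field on the zero-padded input at this output position is [0 9 2 / 0 3 11 / 0 4 8]. Elementwise product with the kernel and sum: 0·-1 + 9·1 + 2·1 + 0·-2 + 0·1.

11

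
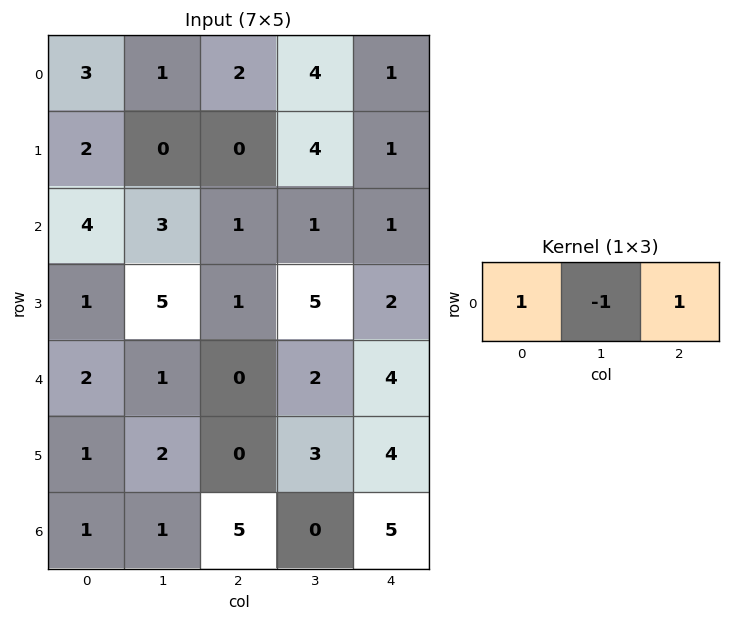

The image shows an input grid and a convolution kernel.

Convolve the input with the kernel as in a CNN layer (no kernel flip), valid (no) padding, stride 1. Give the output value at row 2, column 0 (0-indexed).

2

The receptive field on the input at this output position is [4 3 1]. Elementwise product with the kernel and sum: 4·1 + 3·-1 + 1·1.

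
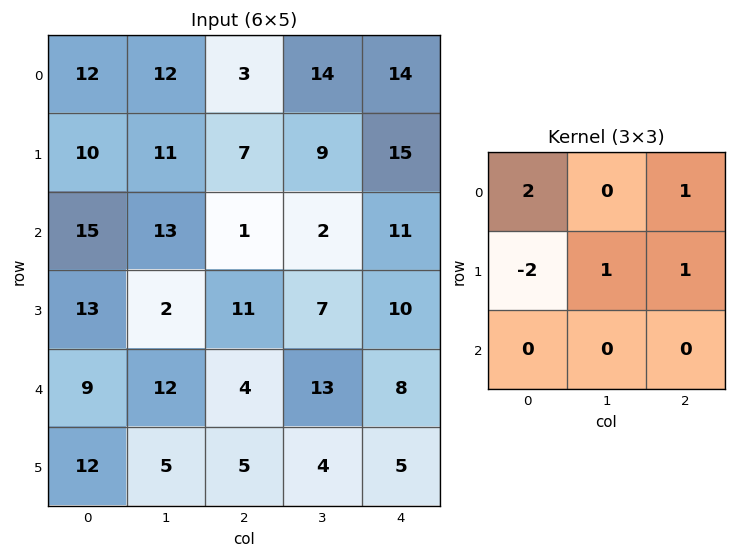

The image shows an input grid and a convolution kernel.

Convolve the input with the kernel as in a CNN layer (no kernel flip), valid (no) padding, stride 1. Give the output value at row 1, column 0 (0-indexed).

The receptive field on the input at this output position is [10 11 7 / 15 13 1 / 13 2 11]. Elementwise product with the kernel and sum: 10·2 + 7·1 + 15·-2 + 13·1 + 1·1.

11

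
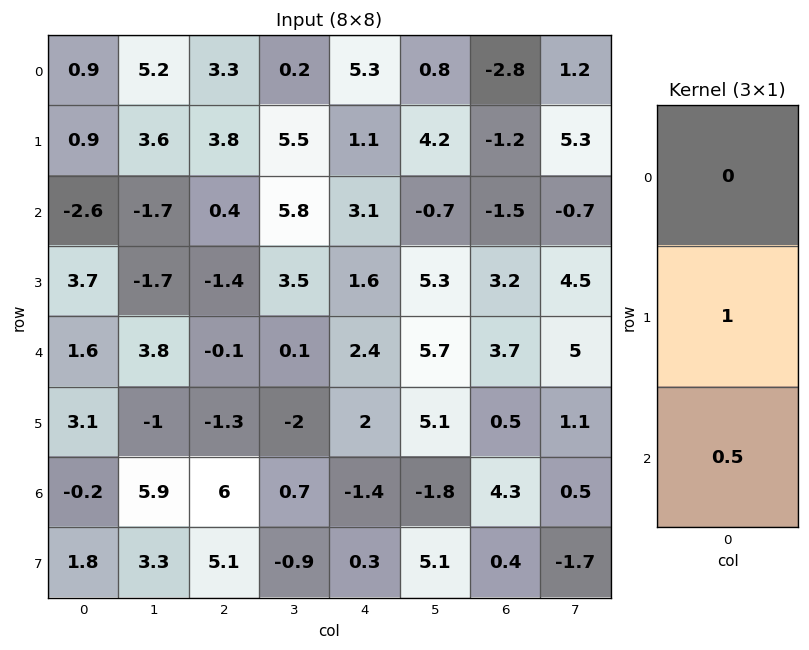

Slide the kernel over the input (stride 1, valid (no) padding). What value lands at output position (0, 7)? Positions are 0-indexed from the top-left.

4.95

The receptive field on the input at this output position is [1.2 / 5.3 / -0.7]. Elementwise product with the kernel and sum: 5.3·1 + -0.7·0.5.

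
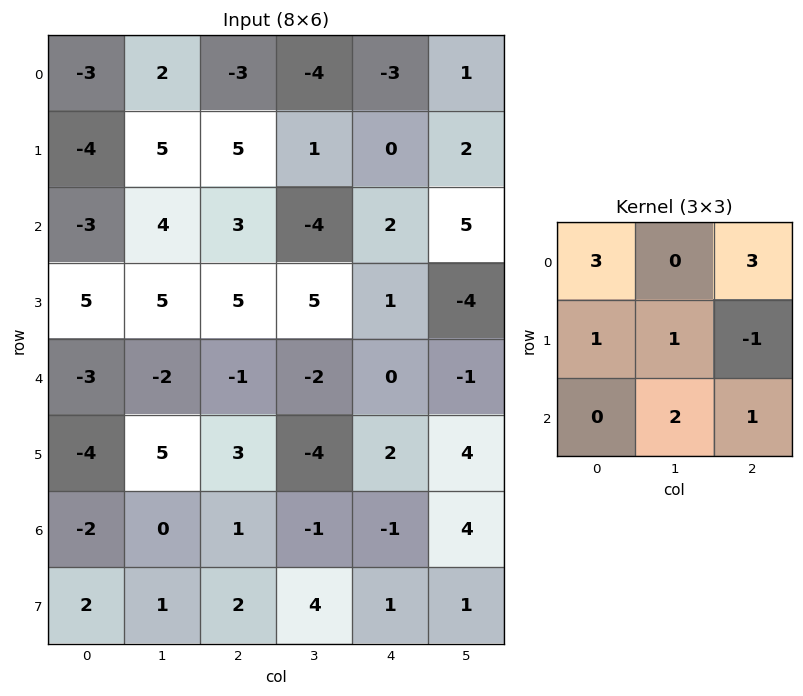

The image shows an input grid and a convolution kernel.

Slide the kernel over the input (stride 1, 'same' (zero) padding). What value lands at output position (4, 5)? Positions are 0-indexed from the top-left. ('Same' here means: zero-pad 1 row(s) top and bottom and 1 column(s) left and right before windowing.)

10

The receptive field on the zero-padded input at this output position is [1 -4 0 / 0 -1 0 / 2 4 0]. Elementwise product with the kernel and sum: 1·3 + 0·3 + 0·1 + -1·1 + 0·-1 + 4·2 + 0·1.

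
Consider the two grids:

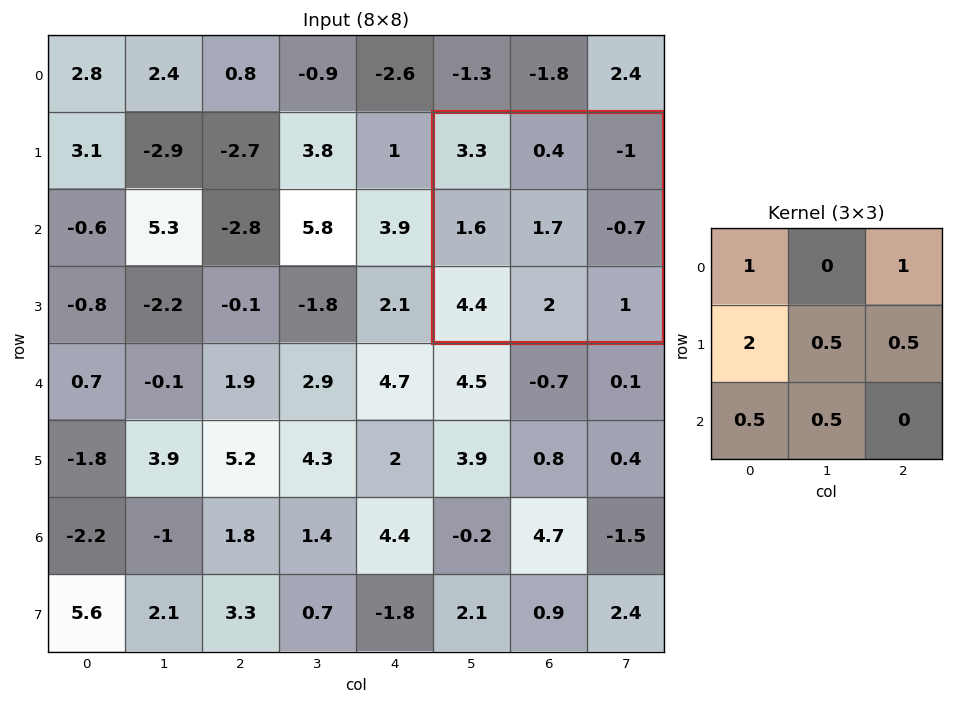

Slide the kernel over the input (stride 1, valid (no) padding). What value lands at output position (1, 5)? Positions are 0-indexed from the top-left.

9.2

The receptive field on the input at this output position is [3.3 0.4 -1 / 1.6 1.7 -0.7 / 4.4 2 1]. Elementwise product with the kernel and sum: 3.3·1 + -1·1 + 1.6·2 + 1.7·0.5 + -0.7·0.5 + 4.4·0.5 + 2·0.5.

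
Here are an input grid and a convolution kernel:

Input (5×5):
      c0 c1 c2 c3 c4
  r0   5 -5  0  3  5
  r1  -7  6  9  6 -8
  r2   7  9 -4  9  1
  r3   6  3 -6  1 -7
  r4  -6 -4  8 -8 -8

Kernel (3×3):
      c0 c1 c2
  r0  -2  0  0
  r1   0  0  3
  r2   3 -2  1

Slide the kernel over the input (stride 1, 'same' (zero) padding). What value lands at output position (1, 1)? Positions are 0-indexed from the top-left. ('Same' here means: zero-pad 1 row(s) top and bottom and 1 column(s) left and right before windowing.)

16

The receptive field on the zero-padded input at this output position is [5 -5 0 / -7 6 9 / 7 9 -4]. Elementwise product with the kernel and sum: 5·-2 + 9·3 + 7·3 + 9·-2 + -4·1.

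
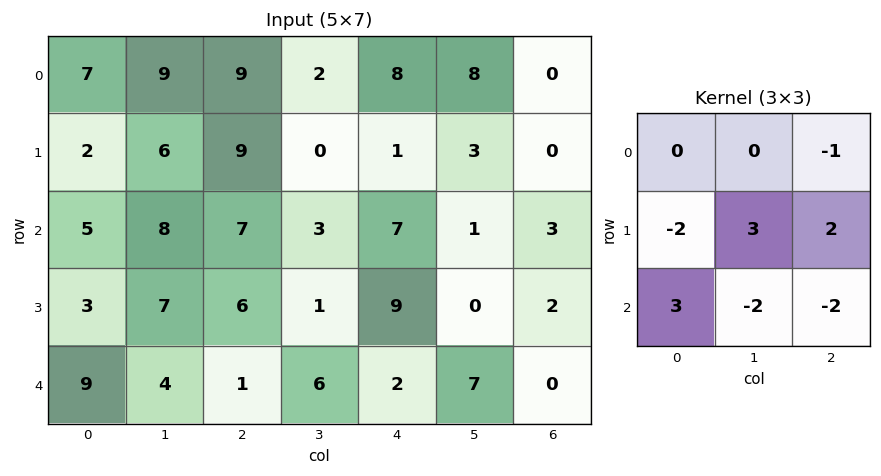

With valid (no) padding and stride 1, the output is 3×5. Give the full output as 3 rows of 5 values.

Output[0,0]: The receptive field on the input at this output position is [7 9 9 / 2 6 9 / 5 8 7]. Elementwise product with the kernel and sum: 9·-1 + 2·-2 + 6·3 + 9·2 + 5·3 + 8·-2 + 7·-2.
Output[0,1]: The receptive field on the input at this output position is [9 9 2 / 6 9 0 / 8 7 3]. Elementwise product with the kernel and sum: 2·-1 + 6·-2 + 9·3 + 0·2 + 8·3 + 7·-2 + 3·-2.

8 17 -23 -6 20
2 18 6 -1 18
37 1 -11 24 -25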